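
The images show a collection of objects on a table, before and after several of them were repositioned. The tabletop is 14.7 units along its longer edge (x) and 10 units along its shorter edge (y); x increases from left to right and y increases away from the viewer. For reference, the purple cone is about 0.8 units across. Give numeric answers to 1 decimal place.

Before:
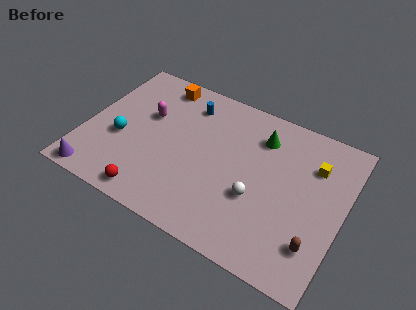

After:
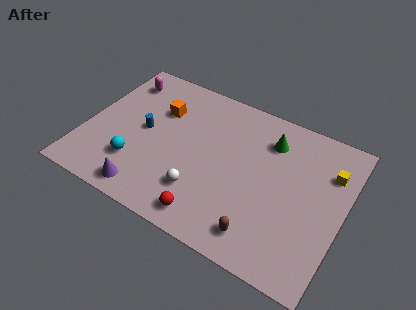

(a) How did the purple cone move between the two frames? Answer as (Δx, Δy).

(2.9, 0.3)

From the two frames, the purple cone sits at roughly (1.2, 0.9) before and (4.1, 1.2) after.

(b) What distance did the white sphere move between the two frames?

3.2

The white sphere moved from about (10.0, 3.7) to (7.0, 2.6), a distance of √(3.0² + 1.1²) ≈ 3.2.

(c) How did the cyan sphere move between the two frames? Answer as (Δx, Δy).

(1.1, -1.3)

The cyan sphere was at about (2.1, 4.0) and moved to about (3.2, 2.7).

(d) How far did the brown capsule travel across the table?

3.0

From (13.5, 2.4) to (10.6, 1.6), the brown capsule covered √(2.9² + 0.8²) ≈ 3.0 units.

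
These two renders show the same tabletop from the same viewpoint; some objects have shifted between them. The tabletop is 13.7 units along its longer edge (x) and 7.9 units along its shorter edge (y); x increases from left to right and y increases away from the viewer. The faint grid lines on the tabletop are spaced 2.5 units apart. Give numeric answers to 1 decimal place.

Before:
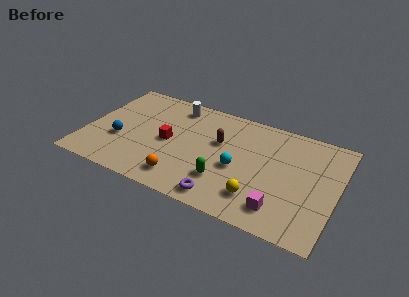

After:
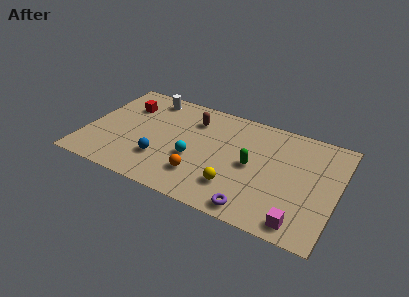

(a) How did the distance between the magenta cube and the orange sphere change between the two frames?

+0.3

Before: roughly 5.3 units apart; after: 5.6. That's 0.3 units further apart.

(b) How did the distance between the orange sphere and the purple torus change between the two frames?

+1.0

The distance was about 2.3 in the first image and 3.3 in the second, so they moved 1.0 units further apart.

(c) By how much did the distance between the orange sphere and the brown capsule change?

+0.3

The distance was about 3.8 in the first image and 4.1 in the second, so they moved 0.3 units further apart.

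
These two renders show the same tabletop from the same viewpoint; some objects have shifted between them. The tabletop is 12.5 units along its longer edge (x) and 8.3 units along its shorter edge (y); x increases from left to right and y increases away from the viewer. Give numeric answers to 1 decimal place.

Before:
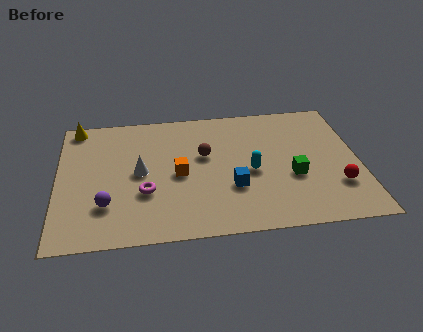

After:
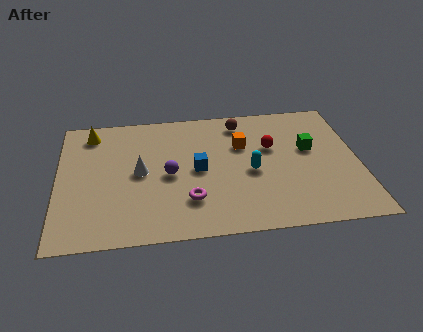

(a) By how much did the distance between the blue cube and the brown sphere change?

+1.0

Before: roughly 2.5 units apart; after: 3.5. That's 1.0 units further apart.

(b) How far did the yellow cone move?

0.8

From (0.8, 7.5) to (1.4, 7.0), the yellow cone covered √(0.6² + 0.5²) ≈ 0.8 units.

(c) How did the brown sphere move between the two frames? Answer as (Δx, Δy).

(1.6, 2.0)

The brown sphere started near (6.1, 5.0) and ended near (7.7, 7.0).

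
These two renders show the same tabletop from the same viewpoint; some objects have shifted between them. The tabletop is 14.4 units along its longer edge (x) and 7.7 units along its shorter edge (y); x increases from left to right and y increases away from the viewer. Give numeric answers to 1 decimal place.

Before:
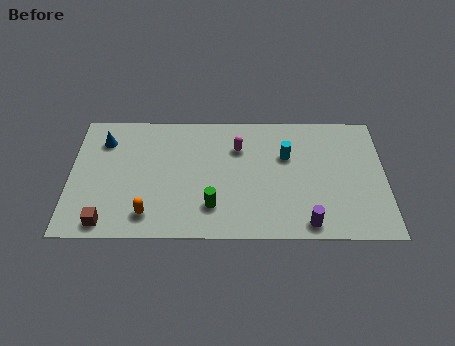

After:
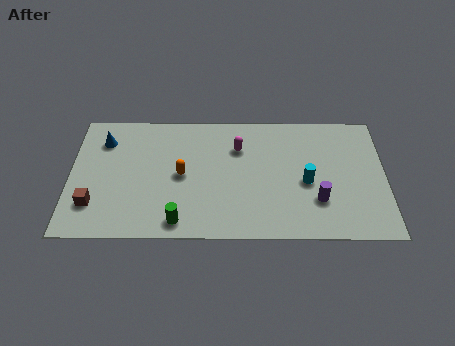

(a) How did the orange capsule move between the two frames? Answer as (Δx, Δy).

(1.5, 2.4)

From the two frames, the orange capsule sits at roughly (3.6, 1.4) before and (5.1, 3.8) after.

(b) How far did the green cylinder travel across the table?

1.7

From (6.5, 1.9) to (5.0, 1.0), the green cylinder covered √(1.5² + 0.9²) ≈ 1.7 units.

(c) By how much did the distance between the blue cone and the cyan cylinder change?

+1.2

The distance was about 8.4 in the first image and 9.6 in the second, so they moved 1.2 units further apart.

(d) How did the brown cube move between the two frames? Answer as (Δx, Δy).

(-0.6, 1.1)

The brown cube started near (1.7, 0.9) and ended near (1.1, 2.0).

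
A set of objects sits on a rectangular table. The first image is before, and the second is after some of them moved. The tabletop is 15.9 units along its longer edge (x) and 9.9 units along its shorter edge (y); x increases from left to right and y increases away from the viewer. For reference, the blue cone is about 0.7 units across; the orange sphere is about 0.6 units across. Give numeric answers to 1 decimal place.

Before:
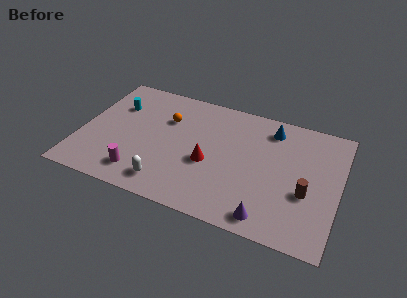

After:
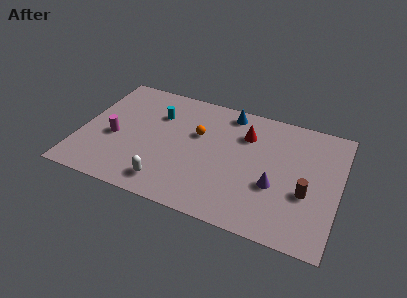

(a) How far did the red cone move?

3.7

The red cone moved from about (8.0, 4.1) to (10.0, 7.2), a distance of √(2.0² + 3.1²) ≈ 3.7.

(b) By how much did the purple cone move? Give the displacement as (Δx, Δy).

(0.2, 2.5)

From the two frames, the purple cone sits at roughly (11.9, 1.2) before and (12.1, 3.7) after.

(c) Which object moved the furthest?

the red cone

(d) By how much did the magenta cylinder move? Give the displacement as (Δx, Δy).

(-1.9, 2.4)

From the two frames, the magenta cylinder sits at roughly (4.0, 1.8) before and (2.1, 4.2) after.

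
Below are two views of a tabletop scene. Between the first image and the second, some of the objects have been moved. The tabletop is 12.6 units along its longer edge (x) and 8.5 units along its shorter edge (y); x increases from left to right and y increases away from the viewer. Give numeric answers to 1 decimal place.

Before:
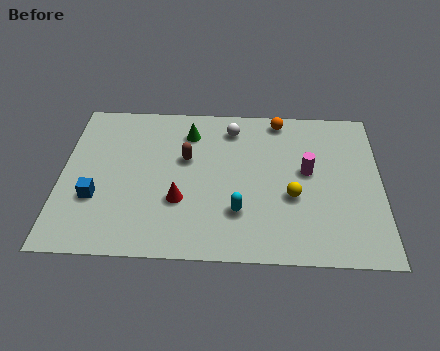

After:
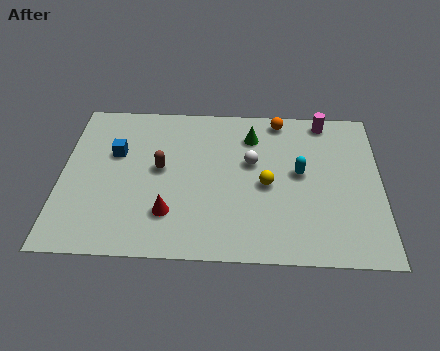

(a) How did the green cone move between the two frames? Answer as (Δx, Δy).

(2.5, -0.1)

From the two frames, the green cone sits at roughly (5.0, 6.7) before and (7.5, 6.6) after.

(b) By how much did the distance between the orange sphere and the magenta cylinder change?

-1.3

The distance was about 3.1 in the first image and 1.8 in the second, so they moved 1.3 units closer together.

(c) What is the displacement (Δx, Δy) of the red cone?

(-0.4, -0.7)

From the two frames, the red cone sits at roughly (4.7, 2.9) before and (4.3, 2.2) after.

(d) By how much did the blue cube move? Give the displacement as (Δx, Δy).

(0.7, 2.5)

The blue cube was at about (1.4, 2.9) and moved to about (2.1, 5.4).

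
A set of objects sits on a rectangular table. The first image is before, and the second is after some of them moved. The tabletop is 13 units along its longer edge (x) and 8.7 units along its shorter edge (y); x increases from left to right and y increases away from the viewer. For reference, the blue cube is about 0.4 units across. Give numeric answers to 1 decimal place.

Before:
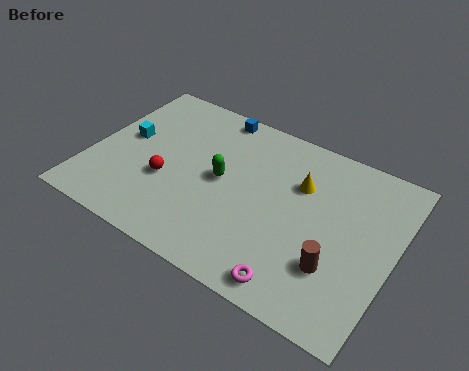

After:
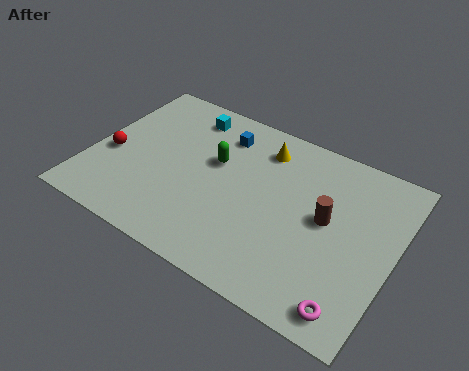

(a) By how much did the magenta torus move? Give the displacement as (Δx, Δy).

(2.3, 0.1)

The magenta torus was at about (9.4, 1.0) and moved to about (11.7, 1.1).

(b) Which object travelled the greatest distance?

the cyan cube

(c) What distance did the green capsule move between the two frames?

0.9

From (5.6, 4.5) to (5.2, 5.3), the green capsule covered √(0.4² + 0.8²) ≈ 0.9 units.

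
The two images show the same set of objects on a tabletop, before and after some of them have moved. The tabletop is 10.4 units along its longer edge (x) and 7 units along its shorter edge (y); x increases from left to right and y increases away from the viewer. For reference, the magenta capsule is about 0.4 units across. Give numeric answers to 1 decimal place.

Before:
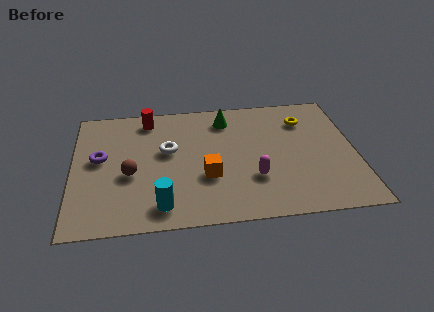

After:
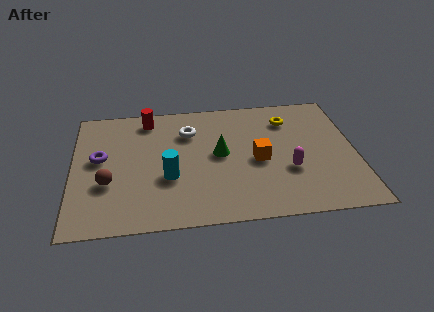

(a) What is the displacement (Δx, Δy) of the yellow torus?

(-0.6, 0.1)

The yellow torus started near (8.6, 5.3) and ended near (8.0, 5.4).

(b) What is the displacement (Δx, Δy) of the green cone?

(-0.3, -2.0)

The green cone was at about (5.7, 5.7) and moved to about (5.4, 3.7).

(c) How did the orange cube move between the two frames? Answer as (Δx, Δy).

(1.9, 0.7)

From the two frames, the orange cube sits at roughly (4.9, 2.5) before and (6.8, 3.2) after.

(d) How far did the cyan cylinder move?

1.5

From (3.2, 1.1) to (3.5, 2.6), the cyan cylinder covered √(0.3² + 1.5²) ≈ 1.5 units.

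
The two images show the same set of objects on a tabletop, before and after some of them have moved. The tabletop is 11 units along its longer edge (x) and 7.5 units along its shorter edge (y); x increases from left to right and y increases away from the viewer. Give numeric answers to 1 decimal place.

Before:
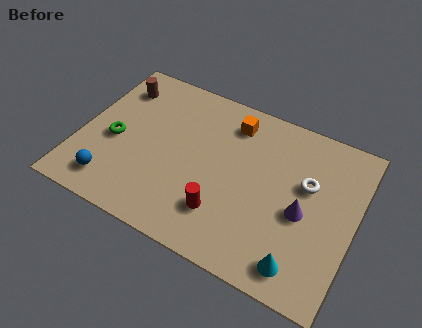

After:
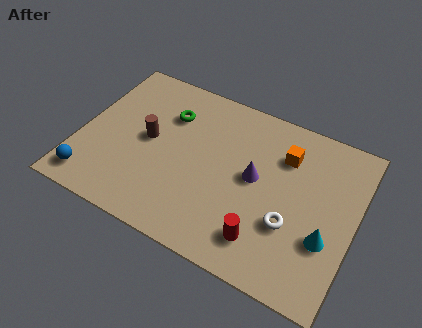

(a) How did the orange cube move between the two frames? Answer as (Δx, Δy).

(2.2, -0.6)

The orange cube started near (5.8, 6.1) and ended near (8.0, 5.5).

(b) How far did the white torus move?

2.0

The white torus moved from about (9.0, 4.6) to (8.6, 2.6), a distance of √(0.4² + 2.0²) ≈ 2.0.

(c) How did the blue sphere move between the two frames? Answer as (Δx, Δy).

(-0.8, -0.2)

From the two frames, the blue sphere sits at roughly (1.6, 1.3) before and (0.8, 1.1) after.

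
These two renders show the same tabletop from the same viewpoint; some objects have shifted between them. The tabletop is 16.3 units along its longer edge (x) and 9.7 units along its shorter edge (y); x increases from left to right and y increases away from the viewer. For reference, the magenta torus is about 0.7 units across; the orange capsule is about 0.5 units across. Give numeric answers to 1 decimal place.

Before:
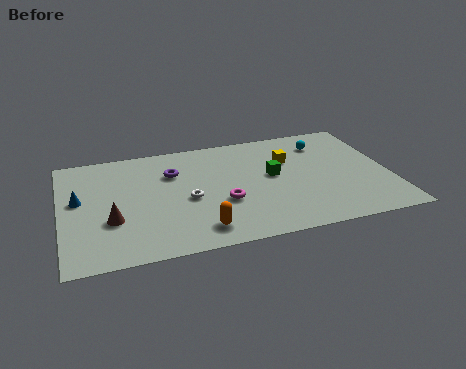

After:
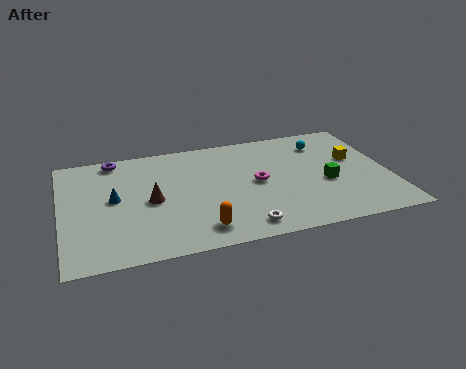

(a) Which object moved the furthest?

the white torus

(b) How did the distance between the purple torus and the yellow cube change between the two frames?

+6.4

Before: roughly 5.8 units apart; after: 12.2. That's 6.4 units further apart.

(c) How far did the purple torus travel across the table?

3.4

From (5.6, 6.8) to (2.8, 8.7), the purple torus covered √(2.8² + 1.9²) ≈ 3.4 units.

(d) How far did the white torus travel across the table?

3.9

The white torus was near (6.2, 4.3) before and (8.7, 1.3) after, so it travelled √(2.5² + 3.0²) ≈ 3.9 units.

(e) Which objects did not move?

the cyan sphere and the orange capsule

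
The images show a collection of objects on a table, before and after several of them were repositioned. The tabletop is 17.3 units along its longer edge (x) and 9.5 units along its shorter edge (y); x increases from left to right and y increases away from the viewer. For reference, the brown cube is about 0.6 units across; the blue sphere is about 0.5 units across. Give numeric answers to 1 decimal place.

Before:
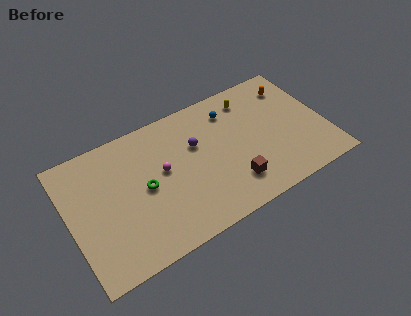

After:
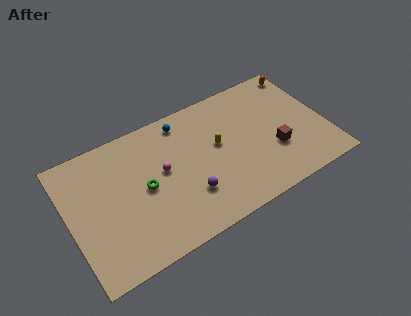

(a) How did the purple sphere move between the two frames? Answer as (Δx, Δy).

(-1.0, -3.3)

The purple sphere started near (8.7, 6.1) and ended near (7.7, 2.8).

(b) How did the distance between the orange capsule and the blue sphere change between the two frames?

+4.1

They were about 4.3 units apart before and 8.4 after — 4.1 units further apart.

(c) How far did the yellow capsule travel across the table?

3.5

The yellow capsule was near (12.7, 7.8) before and (10.1, 5.4) after, so it travelled √(2.6² + 2.4²) ≈ 3.5 units.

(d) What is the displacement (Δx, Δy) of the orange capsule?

(0.9, 0.9)

The orange capsule was at about (15.6, 7.5) and moved to about (16.5, 8.4).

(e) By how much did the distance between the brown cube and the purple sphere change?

+1.7

Before: roughly 4.3 units apart; after: 6.0. That's 1.7 units further apart.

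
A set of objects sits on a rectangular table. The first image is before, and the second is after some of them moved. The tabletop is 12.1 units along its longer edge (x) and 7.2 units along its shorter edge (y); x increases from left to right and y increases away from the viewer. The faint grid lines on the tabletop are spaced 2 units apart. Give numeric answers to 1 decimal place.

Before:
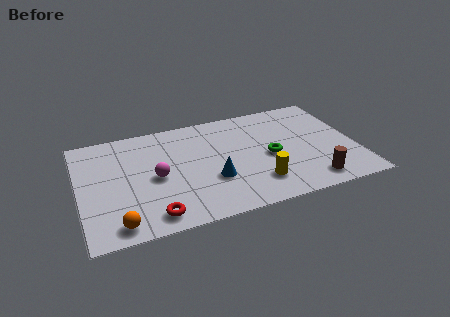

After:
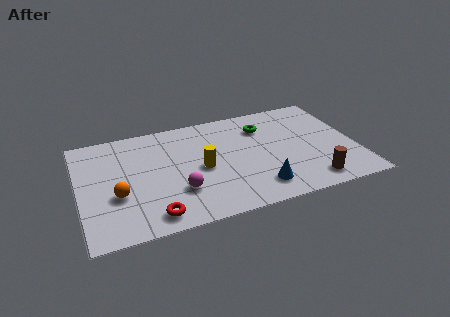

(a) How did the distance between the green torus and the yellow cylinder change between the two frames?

+1.8

The distance was about 1.7 in the first image and 3.5 in the second, so they moved 1.8 units further apart.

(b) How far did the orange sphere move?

1.8

The orange sphere moved from about (1.5, 0.9) to (1.6, 2.7), a distance of √(0.1² + 1.8²) ≈ 1.8.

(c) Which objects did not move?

the red torus and the brown cylinder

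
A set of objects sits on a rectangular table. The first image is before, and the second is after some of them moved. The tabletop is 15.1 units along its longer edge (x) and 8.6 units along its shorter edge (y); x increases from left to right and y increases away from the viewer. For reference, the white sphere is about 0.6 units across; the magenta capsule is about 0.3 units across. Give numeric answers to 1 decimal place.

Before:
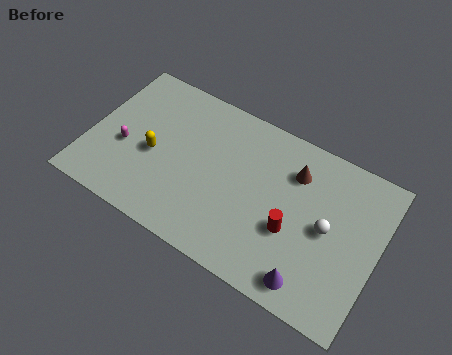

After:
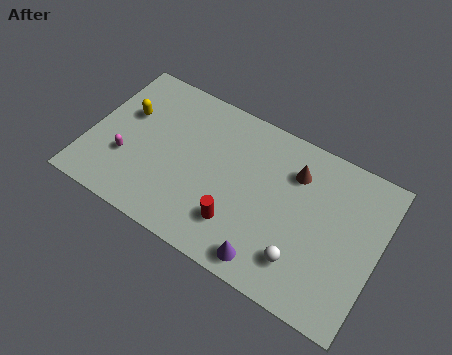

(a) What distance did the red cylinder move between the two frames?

2.9

The red cylinder was near (10.8, 3.3) before and (8.1, 2.2) after, so it travelled √(2.7² + 1.1²) ≈ 2.9 units.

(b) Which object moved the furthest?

the red cylinder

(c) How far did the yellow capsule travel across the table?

2.3

The yellow capsule moved from about (3.4, 3.8) to (1.7, 5.4), a distance of √(1.7² + 1.6²) ≈ 2.3.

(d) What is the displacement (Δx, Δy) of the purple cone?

(-2.2, -0.1)

The purple cone started near (12.1, 1.2) and ended near (9.9, 1.1).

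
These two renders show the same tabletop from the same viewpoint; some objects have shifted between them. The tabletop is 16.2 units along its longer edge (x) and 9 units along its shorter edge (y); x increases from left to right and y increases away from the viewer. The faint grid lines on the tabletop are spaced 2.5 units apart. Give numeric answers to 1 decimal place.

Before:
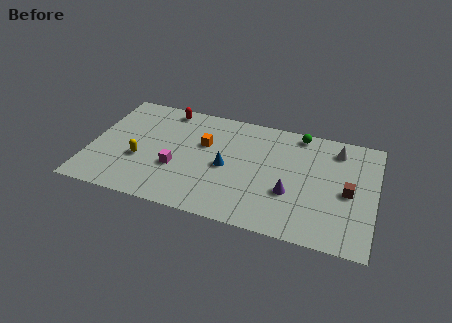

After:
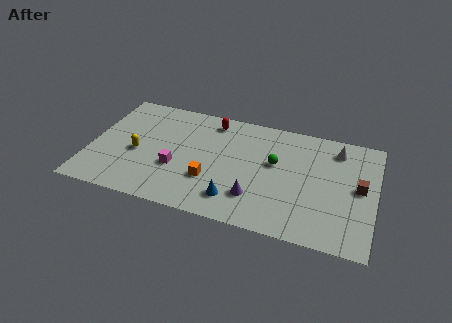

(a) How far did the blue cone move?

2.5

The blue cone moved from about (7.8, 4.2) to (8.5, 1.8), a distance of √(0.7² + 2.4²) ≈ 2.5.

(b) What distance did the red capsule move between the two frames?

2.7

From (4.0, 8.0) to (6.7, 7.7), the red capsule covered √(2.7² + 0.3²) ≈ 2.7 units.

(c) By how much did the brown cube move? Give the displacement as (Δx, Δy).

(0.6, 0.5)

The brown cube was at about (14.7, 4.2) and moved to about (15.3, 4.7).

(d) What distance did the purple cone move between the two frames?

2.1

The purple cone was near (11.5, 3.2) before and (9.6, 2.3) after, so it travelled √(1.9² + 0.9²) ≈ 2.1 units.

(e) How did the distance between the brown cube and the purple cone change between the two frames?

+2.8

The distance was about 3.4 in the first image and 6.2 in the second, so they moved 2.8 units further apart.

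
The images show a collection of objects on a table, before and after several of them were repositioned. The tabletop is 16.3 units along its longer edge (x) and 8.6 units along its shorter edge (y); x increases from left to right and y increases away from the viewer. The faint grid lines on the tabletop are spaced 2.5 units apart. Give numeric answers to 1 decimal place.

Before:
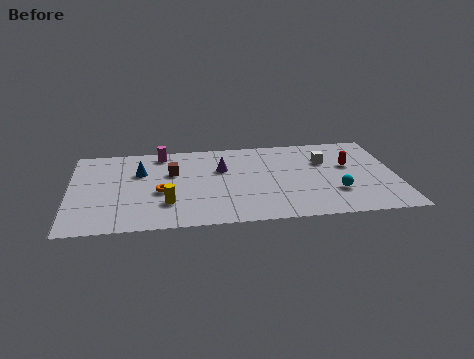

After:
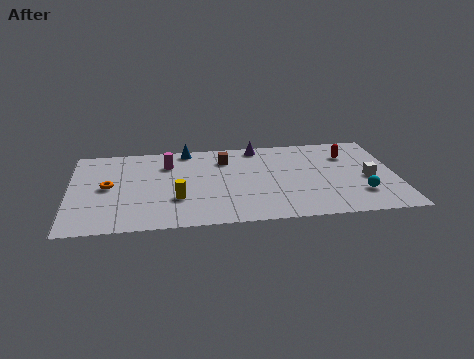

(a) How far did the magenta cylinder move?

1.1

The magenta cylinder moved from about (4.6, 7.5) to (4.9, 6.4), a distance of √(0.3² + 1.1²) ≈ 1.1.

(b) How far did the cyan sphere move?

1.2

The cyan sphere moved from about (13.2, 2.6) to (14.4, 2.3), a distance of √(1.2² + 0.3²) ≈ 1.2.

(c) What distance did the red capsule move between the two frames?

1.1

From (14.0, 5.2) to (14.0, 6.3), the red capsule covered √(0.0² + 1.1²) ≈ 1.1 units.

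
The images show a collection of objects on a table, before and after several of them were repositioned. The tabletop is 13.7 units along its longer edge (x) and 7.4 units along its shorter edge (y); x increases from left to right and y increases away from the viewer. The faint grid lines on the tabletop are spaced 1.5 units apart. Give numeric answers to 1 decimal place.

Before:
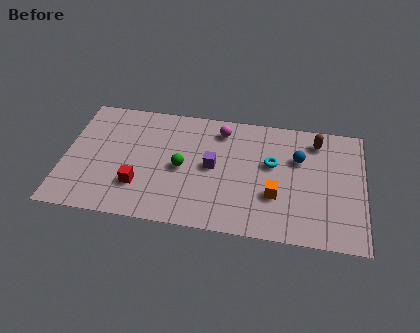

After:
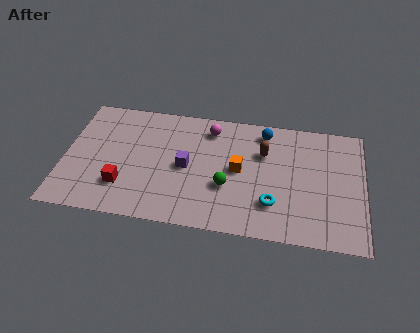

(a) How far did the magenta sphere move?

0.5

The magenta sphere was near (7.1, 6.1) before and (6.6, 6.1) after, so it travelled √(0.5² + 0.0²) ≈ 0.5 units.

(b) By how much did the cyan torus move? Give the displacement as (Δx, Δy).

(0.1, -2.4)

The cyan torus started near (9.5, 4.4) and ended near (9.6, 2.0).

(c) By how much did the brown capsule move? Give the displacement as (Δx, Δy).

(-2.4, -1.1)

The brown capsule started near (11.5, 6.1) and ended near (9.1, 5.0).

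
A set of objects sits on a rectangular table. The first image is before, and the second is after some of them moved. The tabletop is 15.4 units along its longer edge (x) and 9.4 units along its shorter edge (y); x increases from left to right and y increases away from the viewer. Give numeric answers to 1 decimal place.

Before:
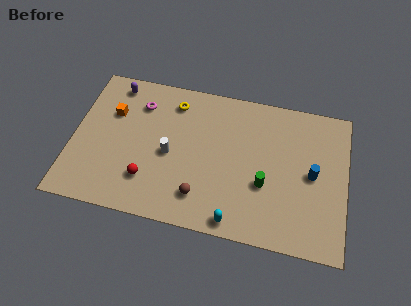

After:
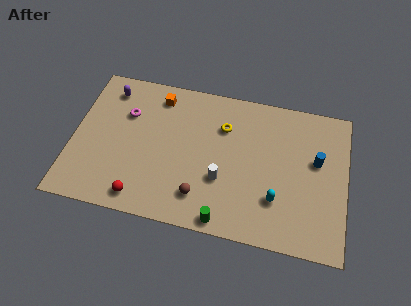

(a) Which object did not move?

the brown sphere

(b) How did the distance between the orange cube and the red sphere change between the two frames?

+2.2

They were about 4.5 units apart before and 6.7 after — 2.2 units further apart.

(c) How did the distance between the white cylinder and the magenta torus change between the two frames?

+2.9

They were about 3.5 units apart before and 6.4 after — 2.9 units further apart.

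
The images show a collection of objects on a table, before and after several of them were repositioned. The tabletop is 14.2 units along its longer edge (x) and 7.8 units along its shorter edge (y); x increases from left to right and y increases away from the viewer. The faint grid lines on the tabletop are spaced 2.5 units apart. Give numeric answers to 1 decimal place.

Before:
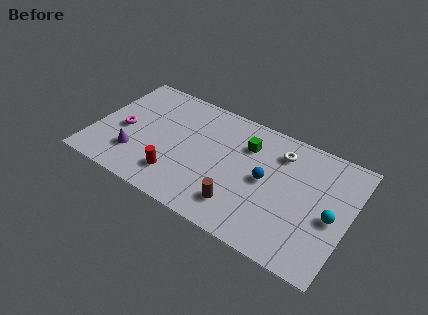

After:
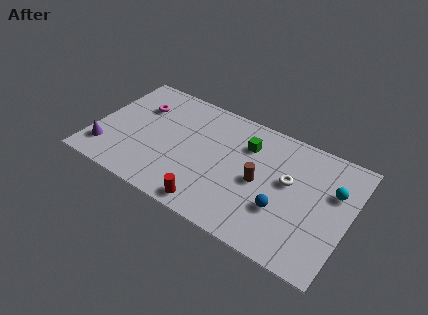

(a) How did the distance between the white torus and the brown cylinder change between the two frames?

-3.0

Before: roughly 4.7 units apart; after: 1.7. That's 3.0 units closer together.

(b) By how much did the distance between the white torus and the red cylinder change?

-1.5

Before: roughly 6.7 units apart; after: 5.2. That's 1.5 units closer together.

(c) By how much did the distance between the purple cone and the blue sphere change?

+2.5

Before: roughly 7.3 units apart; after: 9.8. That's 2.5 units further apart.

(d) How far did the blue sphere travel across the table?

1.8

The blue sphere was near (9.6, 4.0) before and (10.7, 2.6) after, so it travelled √(1.1² + 1.4²) ≈ 1.8 units.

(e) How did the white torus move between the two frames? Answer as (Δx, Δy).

(0.7, -1.6)

The white torus started near (10.1, 6.1) and ended near (10.8, 4.5).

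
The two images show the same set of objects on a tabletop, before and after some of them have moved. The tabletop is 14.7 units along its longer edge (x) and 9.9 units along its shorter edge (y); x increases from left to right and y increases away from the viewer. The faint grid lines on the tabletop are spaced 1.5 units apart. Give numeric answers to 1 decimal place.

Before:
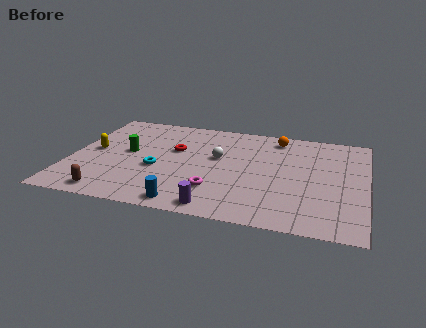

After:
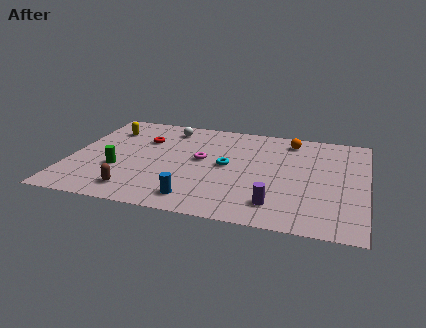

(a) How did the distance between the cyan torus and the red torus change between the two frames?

+2.4

Before: roughly 2.2 units apart; after: 4.6. That's 2.4 units further apart.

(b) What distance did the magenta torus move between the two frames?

2.9

The magenta torus was near (7.4, 2.6) before and (6.5, 5.4) after, so it travelled √(0.9² + 2.8²) ≈ 2.9 units.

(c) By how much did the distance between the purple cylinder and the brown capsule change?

+1.6

They were about 5.3 units apart before and 6.9 after — 1.6 units further apart.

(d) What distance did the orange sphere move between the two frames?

0.7

The orange sphere was near (10.1, 8.5) before and (10.8, 8.4) after, so it travelled √(0.7² + 0.1²) ≈ 0.7 units.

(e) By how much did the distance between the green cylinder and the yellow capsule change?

+2.4

Before: roughly 1.7 units apart; after: 4.1. That's 2.4 units further apart.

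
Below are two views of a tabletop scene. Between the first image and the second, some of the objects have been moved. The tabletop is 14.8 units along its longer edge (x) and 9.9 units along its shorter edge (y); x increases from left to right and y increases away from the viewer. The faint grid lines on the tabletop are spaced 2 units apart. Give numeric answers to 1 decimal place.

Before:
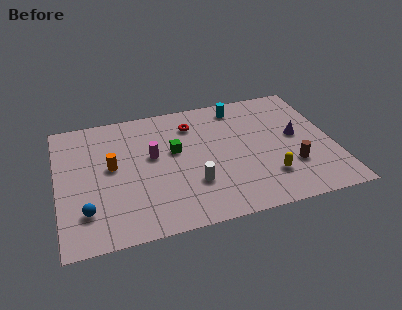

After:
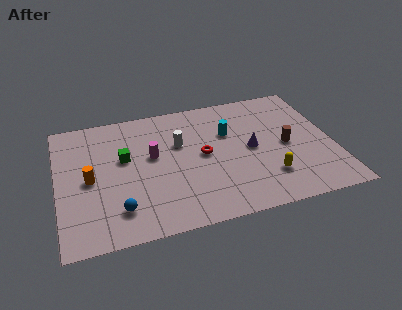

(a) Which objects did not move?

the magenta cylinder and the yellow capsule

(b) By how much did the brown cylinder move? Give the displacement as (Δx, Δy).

(-0.1, 1.7)

From the two frames, the brown cylinder sits at roughly (12.4, 3.0) before and (12.3, 4.7) after.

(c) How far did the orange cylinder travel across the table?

1.4

The orange cylinder moved from about (2.9, 5.4) to (1.7, 4.7), a distance of √(1.2² + 0.7²) ≈ 1.4.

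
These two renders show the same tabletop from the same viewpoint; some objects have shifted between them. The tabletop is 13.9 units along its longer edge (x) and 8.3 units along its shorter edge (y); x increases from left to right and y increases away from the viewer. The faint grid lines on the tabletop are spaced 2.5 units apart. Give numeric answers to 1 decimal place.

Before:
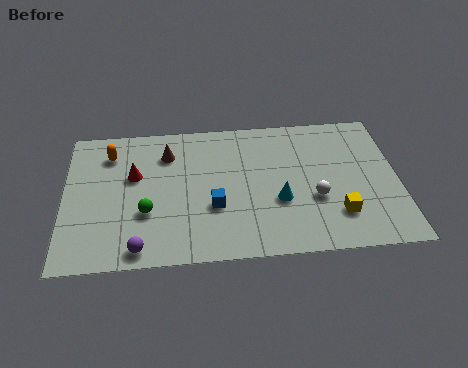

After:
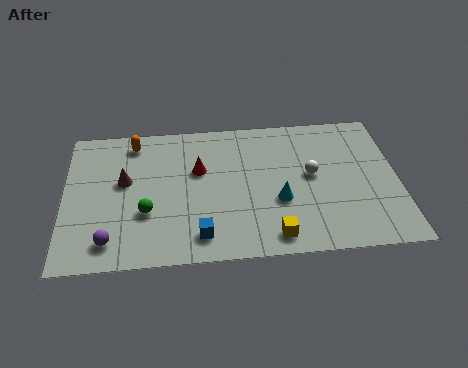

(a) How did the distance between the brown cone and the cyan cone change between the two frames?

+1.0

The distance was about 5.6 in the first image and 6.6 in the second, so they moved 1.0 units further apart.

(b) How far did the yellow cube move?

2.9

The yellow cube moved from about (11.3, 2.1) to (8.6, 1.1), a distance of √(2.7² + 1.0²) ≈ 2.9.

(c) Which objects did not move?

the green sphere and the cyan cone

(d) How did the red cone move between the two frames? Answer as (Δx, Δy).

(2.7, 0.1)

The red cone started near (2.9, 5.1) and ended near (5.6, 5.2).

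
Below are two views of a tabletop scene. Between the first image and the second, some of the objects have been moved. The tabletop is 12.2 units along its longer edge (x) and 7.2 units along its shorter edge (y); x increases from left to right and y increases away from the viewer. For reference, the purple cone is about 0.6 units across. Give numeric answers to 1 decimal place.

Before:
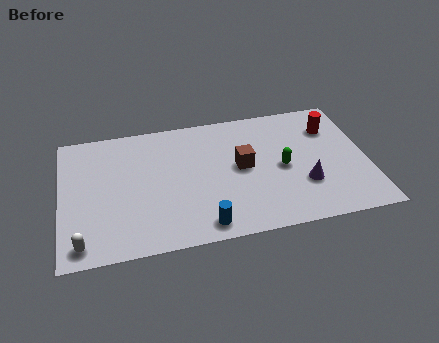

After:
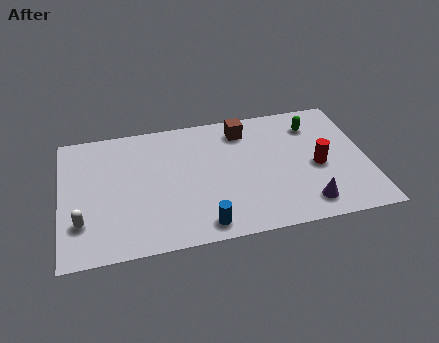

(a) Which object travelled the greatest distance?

the green capsule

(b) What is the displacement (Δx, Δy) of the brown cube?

(0.2, 2.1)

From the two frames, the brown cube sits at roughly (7.2, 3.8) before and (7.4, 5.9) after.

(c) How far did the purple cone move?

1.1

From (9.6, 2.3) to (9.6, 1.2), the purple cone covered √(0.0² + 1.1²) ≈ 1.1 units.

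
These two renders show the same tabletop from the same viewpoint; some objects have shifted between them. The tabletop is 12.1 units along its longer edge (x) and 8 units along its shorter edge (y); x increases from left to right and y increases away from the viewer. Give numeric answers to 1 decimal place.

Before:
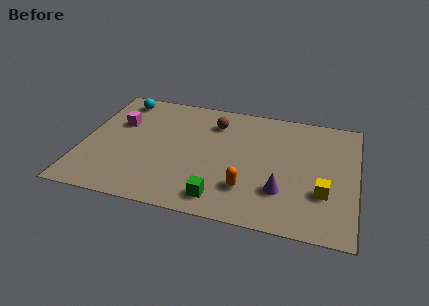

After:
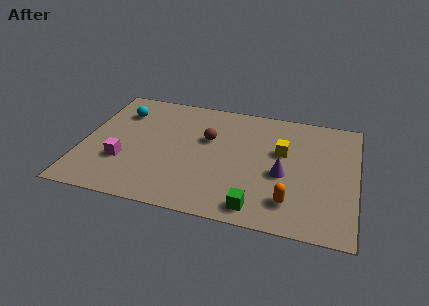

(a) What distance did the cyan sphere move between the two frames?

0.9

The cyan sphere was near (1.4, 6.9) before and (1.5, 6.0) after, so it travelled √(0.1² + 0.9²) ≈ 0.9 units.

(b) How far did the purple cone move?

1.1

From (8.9, 2.3) to (8.9, 3.4), the purple cone covered √(0.0² + 1.1²) ≈ 1.1 units.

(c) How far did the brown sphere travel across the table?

1.2

From (5.7, 6.2) to (5.5, 5.0), the brown sphere covered √(0.2² + 1.2²) ≈ 1.2 units.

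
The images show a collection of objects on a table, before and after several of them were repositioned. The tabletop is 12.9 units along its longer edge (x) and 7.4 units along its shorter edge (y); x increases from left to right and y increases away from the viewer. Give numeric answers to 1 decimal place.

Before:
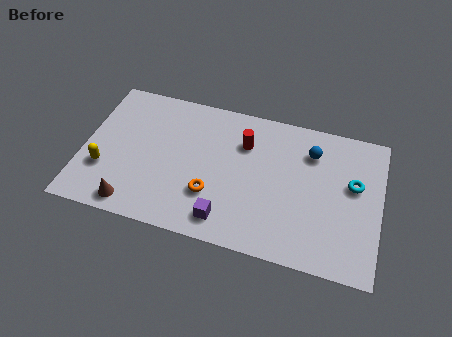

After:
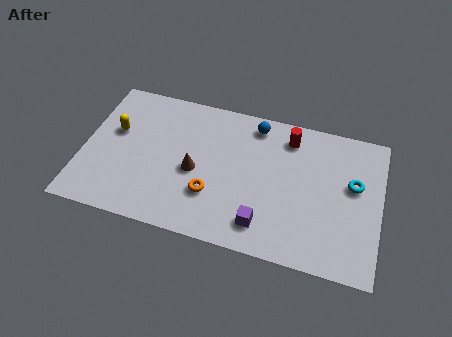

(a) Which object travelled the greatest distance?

the brown cone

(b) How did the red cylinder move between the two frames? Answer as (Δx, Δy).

(1.9, 0.8)

The red cylinder was at about (6.9, 5.3) and moved to about (8.8, 6.1).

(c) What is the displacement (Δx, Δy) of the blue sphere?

(-2.5, 0.8)

The blue sphere was at about (9.8, 5.6) and moved to about (7.3, 6.4).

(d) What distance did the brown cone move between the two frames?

3.5

The brown cone was near (2.4, 0.9) before and (4.9, 3.3) after, so it travelled √(2.5² + 2.4²) ≈ 3.5 units.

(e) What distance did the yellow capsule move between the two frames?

2.1

The yellow capsule was near (1.0, 2.4) before and (1.3, 4.5) after, so it travelled √(0.3² + 2.1²) ≈ 2.1 units.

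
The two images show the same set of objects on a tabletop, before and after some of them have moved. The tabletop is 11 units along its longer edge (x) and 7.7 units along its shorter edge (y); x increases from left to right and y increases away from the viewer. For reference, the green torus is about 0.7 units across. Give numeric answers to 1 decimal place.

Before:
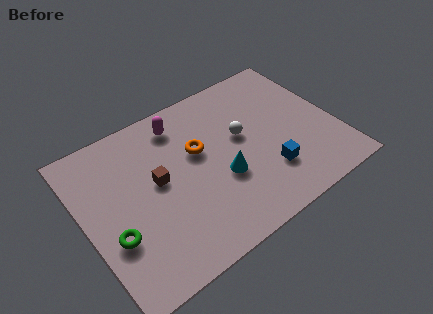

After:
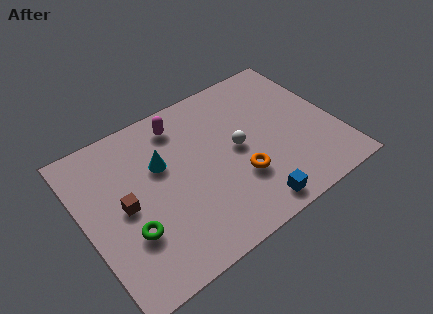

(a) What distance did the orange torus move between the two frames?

2.6

The orange torus moved from about (5.1, 4.7) to (6.5, 2.5), a distance of √(1.4² + 2.2²) ≈ 2.6.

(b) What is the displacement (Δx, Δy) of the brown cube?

(-1.5, -0.4)

The brown cube started near (3.2, 4.2) and ended near (1.7, 3.8).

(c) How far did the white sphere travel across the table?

0.6

From (7.0, 4.4) to (6.7, 3.9), the white sphere covered √(0.3² + 0.5²) ≈ 0.6 units.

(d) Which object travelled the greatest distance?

the cyan cone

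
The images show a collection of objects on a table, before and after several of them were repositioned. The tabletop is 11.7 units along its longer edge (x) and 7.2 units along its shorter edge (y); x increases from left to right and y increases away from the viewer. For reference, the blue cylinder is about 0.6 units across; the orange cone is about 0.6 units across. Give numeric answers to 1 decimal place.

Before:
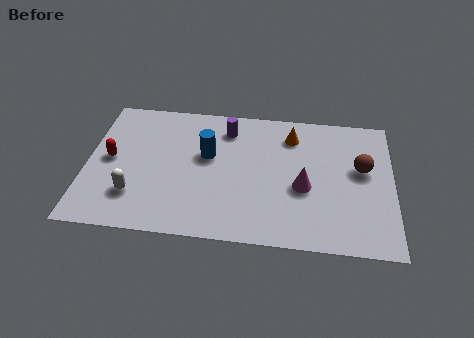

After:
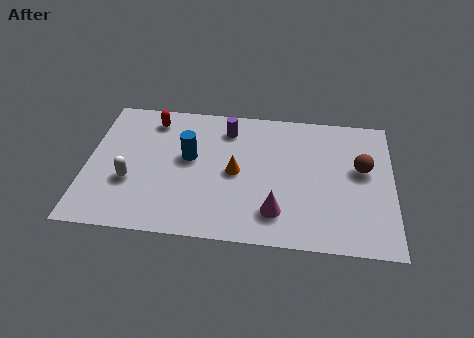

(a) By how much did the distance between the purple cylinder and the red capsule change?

-2.0

The distance was about 4.9 in the first image and 2.9 in the second, so they moved 2.0 units closer together.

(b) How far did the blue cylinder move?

0.7

The blue cylinder was near (4.6, 4.3) before and (3.9, 4.1) after, so it travelled √(0.7² + 0.2²) ≈ 0.7 units.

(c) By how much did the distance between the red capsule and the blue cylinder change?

-1.3

Before: roughly 3.7 units apart; after: 2.4. That's 1.3 units closer together.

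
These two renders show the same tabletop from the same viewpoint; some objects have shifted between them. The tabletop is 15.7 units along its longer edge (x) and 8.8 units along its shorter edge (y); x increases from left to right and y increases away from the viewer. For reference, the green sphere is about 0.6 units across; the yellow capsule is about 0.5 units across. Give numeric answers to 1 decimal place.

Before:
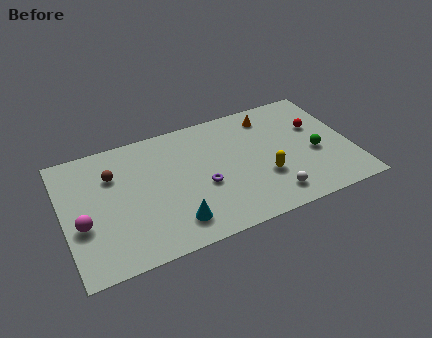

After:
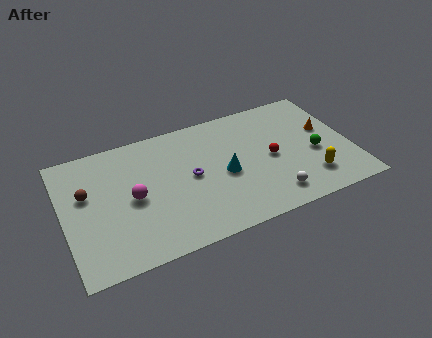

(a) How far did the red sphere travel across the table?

3.0

The red sphere moved from about (14.0, 5.6) to (11.3, 4.2), a distance of √(2.7² + 1.4²) ≈ 3.0.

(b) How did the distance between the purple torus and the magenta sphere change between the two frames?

-3.4

Before: roughly 6.6 units apart; after: 3.2. That's 3.4 units closer together.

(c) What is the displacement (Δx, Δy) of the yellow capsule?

(2.4, -1.0)

The yellow capsule started near (10.8, 3.0) and ended near (13.2, 2.0).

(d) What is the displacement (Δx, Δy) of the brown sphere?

(-1.5, -0.8)

The brown sphere started near (2.8, 6.2) and ended near (1.3, 5.4).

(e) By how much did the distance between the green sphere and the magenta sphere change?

-2.8

Before: roughly 12.8 units apart; after: 10.0. That's 2.8 units closer together.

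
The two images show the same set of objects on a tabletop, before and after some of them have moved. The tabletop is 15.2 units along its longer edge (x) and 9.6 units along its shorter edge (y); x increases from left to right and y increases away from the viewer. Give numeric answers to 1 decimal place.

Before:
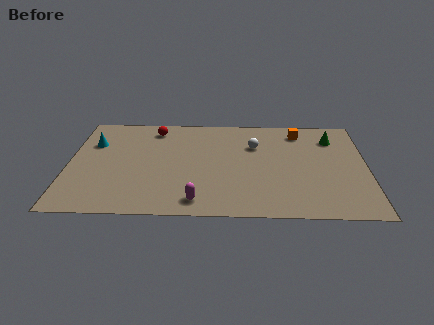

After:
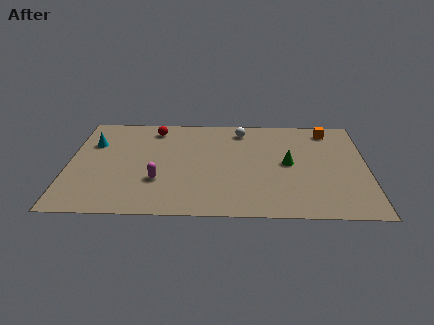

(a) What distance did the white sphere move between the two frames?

1.7

From (9.5, 6.6) to (8.8, 8.1), the white sphere covered √(0.7² + 1.5²) ≈ 1.7 units.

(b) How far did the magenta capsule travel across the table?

2.7

The magenta capsule was near (6.6, 1.3) before and (4.6, 3.1) after, so it travelled √(2.0² + 1.8²) ≈ 2.7 units.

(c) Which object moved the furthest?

the green cone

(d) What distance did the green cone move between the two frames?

3.4

The green cone was near (13.5, 7.4) before and (11.2, 4.9) after, so it travelled √(2.3² + 2.5²) ≈ 3.4 units.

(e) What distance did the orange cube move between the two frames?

1.5

The orange cube moved from about (11.8, 8.0) to (13.3, 8.2), a distance of √(1.5² + 0.2²) ≈ 1.5.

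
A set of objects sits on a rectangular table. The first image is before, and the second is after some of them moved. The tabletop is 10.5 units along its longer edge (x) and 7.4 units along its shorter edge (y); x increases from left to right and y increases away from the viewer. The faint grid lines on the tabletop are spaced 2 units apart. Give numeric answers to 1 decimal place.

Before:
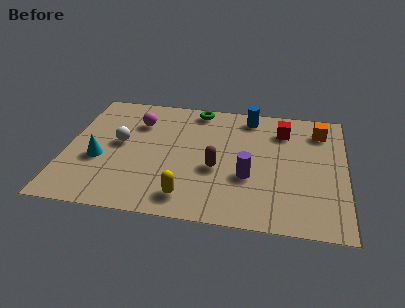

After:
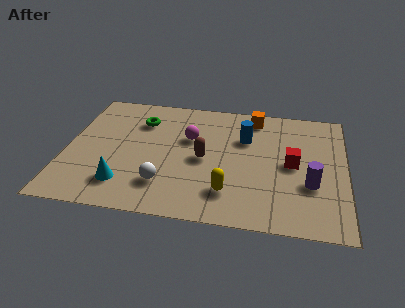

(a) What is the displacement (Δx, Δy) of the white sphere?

(1.8, -2.2)

The white sphere was at about (2.0, 4.0) and moved to about (3.8, 1.8).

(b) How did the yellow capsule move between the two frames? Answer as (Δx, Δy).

(1.5, 0.5)

The yellow capsule started near (4.7, 1.2) and ended near (6.2, 1.7).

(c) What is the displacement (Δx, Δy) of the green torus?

(-2.1, -1.1)

The green torus started near (4.8, 6.6) and ended near (2.7, 5.5).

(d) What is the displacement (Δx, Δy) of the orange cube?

(-2.5, 0.5)

The orange cube started near (9.5, 5.9) and ended near (7.0, 6.4).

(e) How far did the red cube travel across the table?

2.0

From (8.1, 5.7) to (8.5, 3.7), the red cube covered √(0.4² + 2.0²) ≈ 2.0 units.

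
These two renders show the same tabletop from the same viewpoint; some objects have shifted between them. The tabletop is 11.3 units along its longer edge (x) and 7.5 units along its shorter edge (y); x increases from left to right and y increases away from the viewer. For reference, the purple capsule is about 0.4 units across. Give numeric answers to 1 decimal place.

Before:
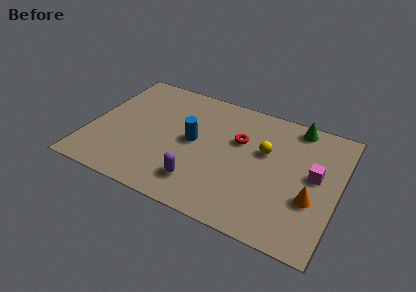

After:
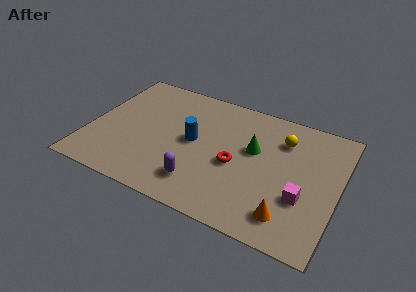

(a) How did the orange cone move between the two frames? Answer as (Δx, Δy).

(-0.9, -1.3)

The orange cone started near (10.2, 2.7) and ended near (9.3, 1.4).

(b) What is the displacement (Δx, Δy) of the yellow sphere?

(0.7, 1.0)

From the two frames, the yellow sphere sits at roughly (7.9, 4.6) before and (8.6, 5.6) after.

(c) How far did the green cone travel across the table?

2.8

The green cone was near (9.1, 6.7) before and (7.4, 4.5) after, so it travelled √(1.7² + 2.2²) ≈ 2.8 units.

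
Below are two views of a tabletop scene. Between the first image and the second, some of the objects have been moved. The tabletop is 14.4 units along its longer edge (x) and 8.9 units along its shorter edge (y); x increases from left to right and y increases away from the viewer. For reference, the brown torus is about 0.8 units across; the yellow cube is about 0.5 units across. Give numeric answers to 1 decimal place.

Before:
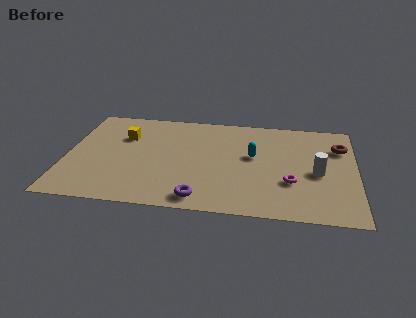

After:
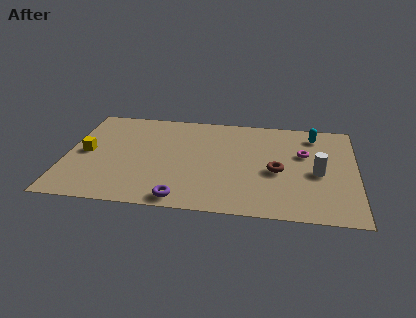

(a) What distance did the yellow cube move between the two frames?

2.5

The yellow cube moved from about (2.8, 6.1) to (1.0, 4.4), a distance of √(1.8² + 1.7²) ≈ 2.5.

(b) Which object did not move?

the white cylinder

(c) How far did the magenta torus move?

2.7

The magenta torus moved from about (11.2, 3.0) to (11.8, 5.6), a distance of √(0.6² + 2.6²) ≈ 2.7.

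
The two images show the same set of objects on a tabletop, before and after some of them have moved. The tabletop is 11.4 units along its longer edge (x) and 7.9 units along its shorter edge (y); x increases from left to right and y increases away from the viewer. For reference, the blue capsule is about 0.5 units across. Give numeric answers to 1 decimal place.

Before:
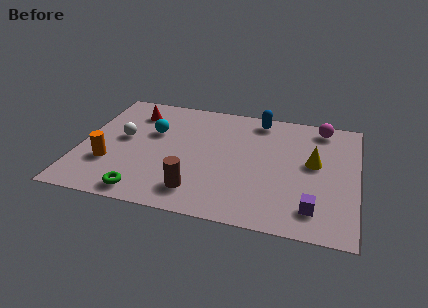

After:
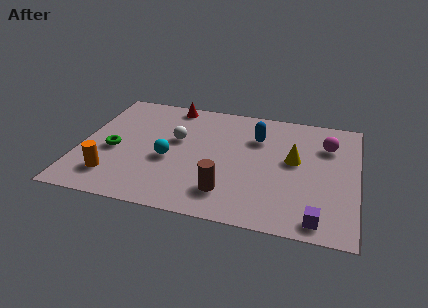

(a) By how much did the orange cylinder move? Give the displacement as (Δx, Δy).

(0.2, -0.8)

From the two frames, the orange cylinder sits at roughly (1.3, 2.5) before and (1.5, 1.7) after.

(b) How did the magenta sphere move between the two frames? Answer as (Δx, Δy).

(0.3, -1.2)

The magenta sphere was at about (9.8, 6.9) and moved to about (10.1, 5.7).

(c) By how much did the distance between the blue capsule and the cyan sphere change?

-0.5

Before: roughly 4.7 units apart; after: 4.2. That's 0.5 units closer together.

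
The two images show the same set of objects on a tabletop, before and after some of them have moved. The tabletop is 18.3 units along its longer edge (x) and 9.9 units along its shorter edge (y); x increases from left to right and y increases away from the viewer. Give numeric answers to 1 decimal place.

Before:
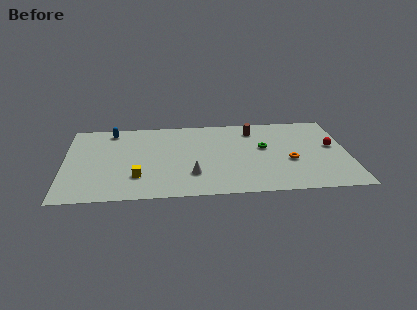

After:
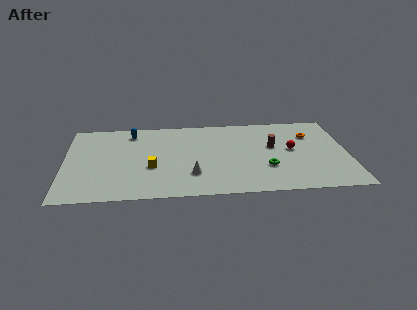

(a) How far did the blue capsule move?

1.3

The blue capsule was near (3.0, 8.6) before and (4.3, 8.3) after, so it travelled √(1.3² + 0.3²) ≈ 1.3 units.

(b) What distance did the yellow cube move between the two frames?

1.4

From (4.7, 2.7) to (5.6, 3.8), the yellow cube covered √(0.9² + 1.1²) ≈ 1.4 units.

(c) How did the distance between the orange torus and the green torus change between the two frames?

+2.5

The distance was about 2.4 in the first image and 4.9 in the second, so they moved 2.5 units further apart.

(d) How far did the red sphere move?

2.6

From (17.3, 5.5) to (14.7, 5.3), the red sphere covered √(2.6² + 0.2²) ≈ 2.6 units.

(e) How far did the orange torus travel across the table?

3.5

The orange torus was near (14.5, 3.9) before and (16.0, 7.1) after, so it travelled √(1.5² + 3.2²) ≈ 3.5 units.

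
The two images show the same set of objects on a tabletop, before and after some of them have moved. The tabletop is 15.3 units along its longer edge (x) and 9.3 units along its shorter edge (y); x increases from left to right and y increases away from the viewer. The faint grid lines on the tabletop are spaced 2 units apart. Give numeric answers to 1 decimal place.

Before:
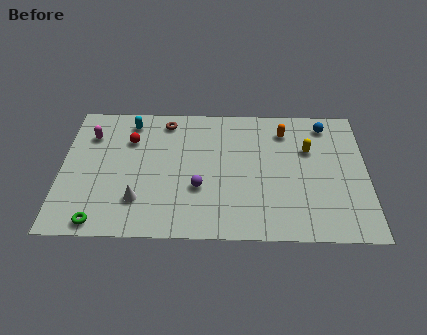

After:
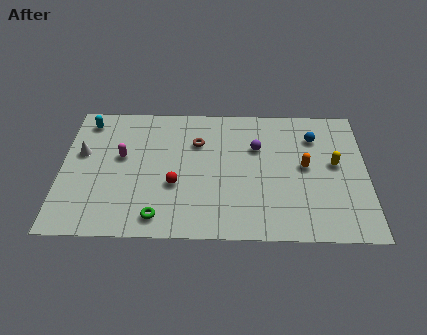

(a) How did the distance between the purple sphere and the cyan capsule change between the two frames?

+3.0

They were about 5.8 units apart before and 8.8 after — 3.0 units further apart.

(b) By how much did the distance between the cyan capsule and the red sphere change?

+5.0

They were about 1.3 units apart before and 6.3 after — 5.0 units further apart.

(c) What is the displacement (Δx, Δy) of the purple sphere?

(2.9, 2.9)

The purple sphere was at about (6.9, 3.3) and moved to about (9.8, 6.2).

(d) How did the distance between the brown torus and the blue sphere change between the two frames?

-2.2

They were about 8.1 units apart before and 5.9 after — 2.2 units closer together.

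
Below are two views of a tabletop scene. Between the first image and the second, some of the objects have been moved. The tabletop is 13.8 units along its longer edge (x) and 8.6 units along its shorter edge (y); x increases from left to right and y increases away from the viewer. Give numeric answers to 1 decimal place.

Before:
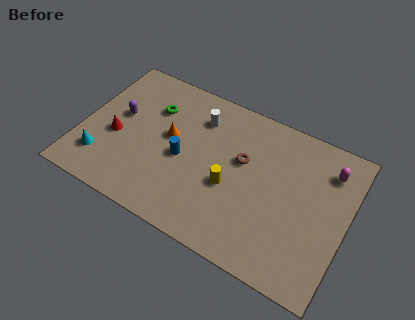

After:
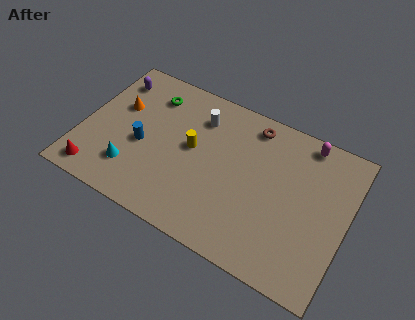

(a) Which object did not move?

the white cylinder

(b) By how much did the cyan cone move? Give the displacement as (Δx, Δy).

(1.6, 0.1)

The cyan cone started near (1.3, 2.0) and ended near (2.9, 2.1).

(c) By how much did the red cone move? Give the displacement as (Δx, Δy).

(-0.6, -2.5)

From the two frames, the red cone sits at roughly (1.8, 3.6) before and (1.2, 1.1) after.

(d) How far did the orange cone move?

2.9

From (4.5, 4.8) to (1.7, 5.4), the orange cone covered √(2.8² + 0.6²) ≈ 2.9 units.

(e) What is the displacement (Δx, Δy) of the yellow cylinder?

(-2.2, 1.2)

The yellow cylinder started near (7.9, 3.5) and ended near (5.7, 4.7).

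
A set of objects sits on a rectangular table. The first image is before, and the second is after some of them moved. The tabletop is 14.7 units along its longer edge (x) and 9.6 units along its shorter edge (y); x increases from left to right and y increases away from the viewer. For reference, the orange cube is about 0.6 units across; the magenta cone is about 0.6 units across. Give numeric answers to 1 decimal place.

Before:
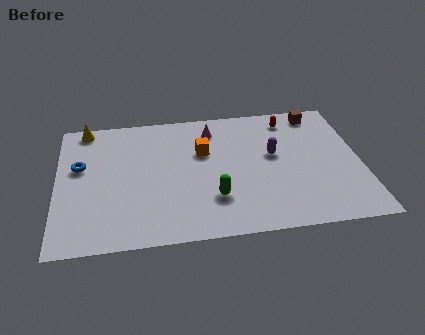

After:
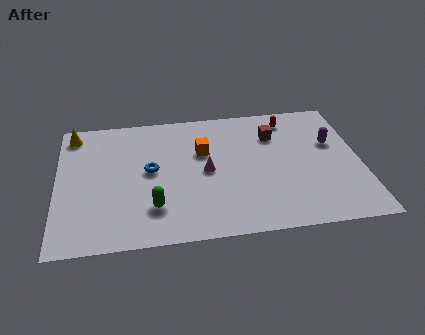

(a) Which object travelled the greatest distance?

the blue torus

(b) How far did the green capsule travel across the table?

2.9

The green capsule was near (7.5, 2.7) before and (4.6, 2.4) after, so it travelled √(2.9² + 0.3²) ≈ 2.9 units.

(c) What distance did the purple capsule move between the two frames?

2.9

The purple capsule moved from about (10.5, 5.5) to (13.4, 6.0), a distance of √(2.9² + 0.5²) ≈ 2.9.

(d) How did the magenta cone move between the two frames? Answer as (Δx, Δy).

(-0.4, -3.1)

The magenta cone was at about (7.6, 7.8) and moved to about (7.2, 4.7).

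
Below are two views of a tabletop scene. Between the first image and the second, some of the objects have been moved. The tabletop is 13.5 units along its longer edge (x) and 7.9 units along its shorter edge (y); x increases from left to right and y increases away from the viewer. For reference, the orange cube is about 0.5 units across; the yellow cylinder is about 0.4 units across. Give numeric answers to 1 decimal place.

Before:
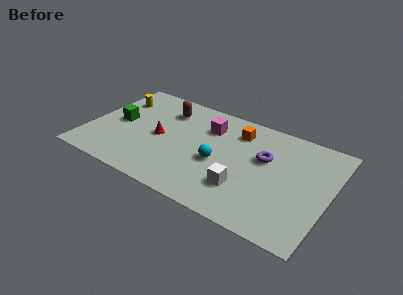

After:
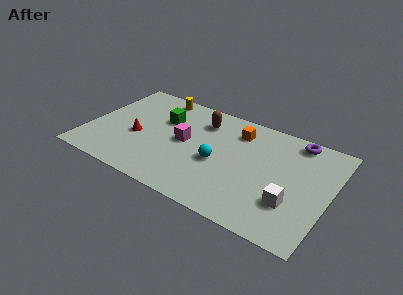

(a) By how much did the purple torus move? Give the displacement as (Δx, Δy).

(1.5, 2.1)

The purple torus started near (9.8, 4.9) and ended near (11.3, 7.0).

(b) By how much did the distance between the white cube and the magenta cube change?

+2.0

Before: roughly 4.4 units apart; after: 6.4. That's 2.0 units further apart.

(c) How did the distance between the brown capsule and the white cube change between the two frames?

+0.3

Before: roughly 6.3 units apart; after: 6.6. That's 0.3 units further apart.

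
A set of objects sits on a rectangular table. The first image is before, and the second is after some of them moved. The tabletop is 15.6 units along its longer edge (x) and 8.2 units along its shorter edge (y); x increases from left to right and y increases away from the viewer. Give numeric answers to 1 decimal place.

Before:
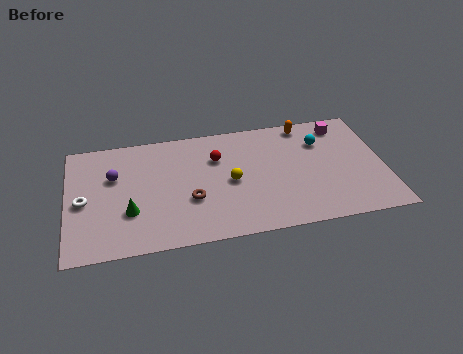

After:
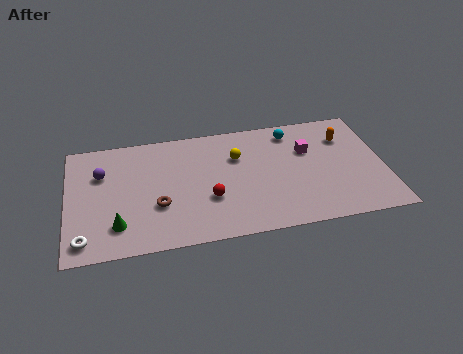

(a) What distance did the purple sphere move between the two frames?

0.7

From (2.3, 5.3) to (1.7, 5.6), the purple sphere covered √(0.6² + 0.3²) ≈ 0.7 units.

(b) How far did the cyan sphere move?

1.7

The cyan sphere moved from about (12.6, 5.9) to (11.2, 6.9), a distance of √(1.4² + 1.0²) ≈ 1.7.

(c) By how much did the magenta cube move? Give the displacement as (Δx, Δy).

(-1.8, -1.5)

From the two frames, the magenta cube sits at roughly (13.7, 6.9) before and (11.9, 5.4) after.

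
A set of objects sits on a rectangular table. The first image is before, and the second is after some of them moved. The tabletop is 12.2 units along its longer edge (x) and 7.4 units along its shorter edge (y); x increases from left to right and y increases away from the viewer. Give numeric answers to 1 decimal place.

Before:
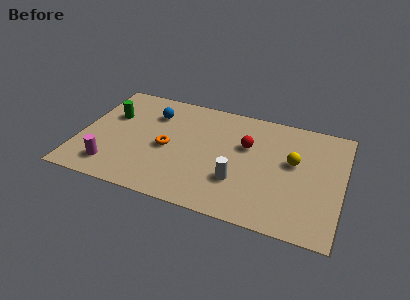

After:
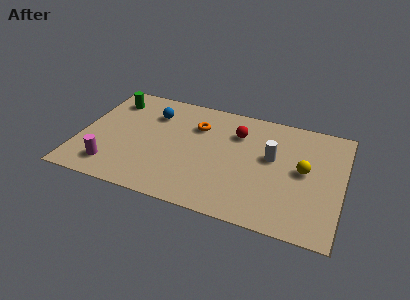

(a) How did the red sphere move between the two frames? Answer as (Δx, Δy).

(-0.5, 0.7)

The red sphere started near (7.7, 4.7) and ended near (7.2, 5.4).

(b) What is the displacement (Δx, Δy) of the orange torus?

(1.2, 1.9)

The orange torus started near (4.1, 3.4) and ended near (5.3, 5.3).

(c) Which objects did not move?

the blue sphere and the magenta cylinder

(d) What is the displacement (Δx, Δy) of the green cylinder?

(-0.1, 1.1)

From the two frames, the green cylinder sits at roughly (1.3, 4.8) before and (1.2, 5.9) after.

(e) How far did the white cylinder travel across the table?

2.4

The white cylinder moved from about (7.5, 2.3) to (8.9, 4.3), a distance of √(1.4² + 2.0²) ≈ 2.4.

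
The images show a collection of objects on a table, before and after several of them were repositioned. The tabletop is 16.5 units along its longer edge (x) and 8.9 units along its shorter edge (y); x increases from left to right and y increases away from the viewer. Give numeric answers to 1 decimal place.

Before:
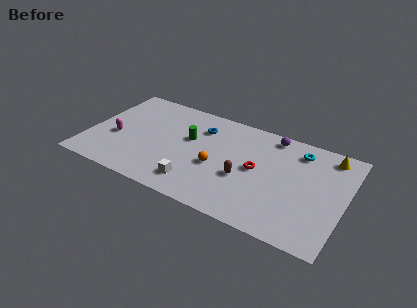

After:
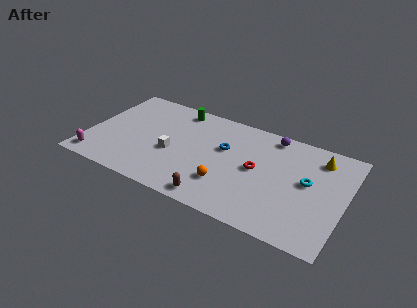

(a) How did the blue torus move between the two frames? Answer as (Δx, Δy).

(1.7, -1.2)

From the two frames, the blue torus sits at roughly (7.0, 6.7) before and (8.7, 5.5) after.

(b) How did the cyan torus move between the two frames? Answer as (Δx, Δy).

(0.8, -2.4)

The cyan torus was at about (13.3, 7.3) and moved to about (14.1, 4.9).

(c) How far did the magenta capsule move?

2.6

The magenta capsule moved from about (1.8, 3.6) to (0.9, 1.2), a distance of √(0.9² + 2.4²) ≈ 2.6.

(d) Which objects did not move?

the purple sphere and the red torus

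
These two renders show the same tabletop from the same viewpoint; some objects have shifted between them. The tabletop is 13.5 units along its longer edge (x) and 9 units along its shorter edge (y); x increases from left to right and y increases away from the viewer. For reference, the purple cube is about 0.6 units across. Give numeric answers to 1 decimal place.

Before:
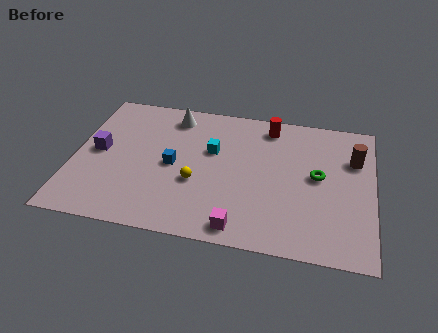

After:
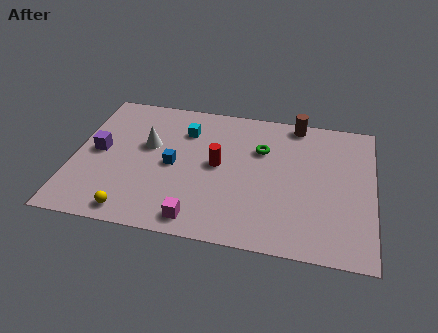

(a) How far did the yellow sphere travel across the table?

3.6

From (5.6, 3.4) to (2.9, 1.0), the yellow sphere covered √(2.7² + 2.4²) ≈ 3.6 units.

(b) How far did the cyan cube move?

1.7

From (6.2, 5.6) to (4.9, 6.7), the cyan cube covered √(1.3² + 1.1²) ≈ 1.7 units.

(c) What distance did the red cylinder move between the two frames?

3.7

From (8.7, 7.7) to (6.5, 4.7), the red cylinder covered √(2.2² + 3.0²) ≈ 3.7 units.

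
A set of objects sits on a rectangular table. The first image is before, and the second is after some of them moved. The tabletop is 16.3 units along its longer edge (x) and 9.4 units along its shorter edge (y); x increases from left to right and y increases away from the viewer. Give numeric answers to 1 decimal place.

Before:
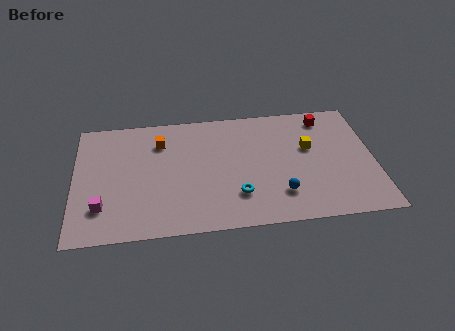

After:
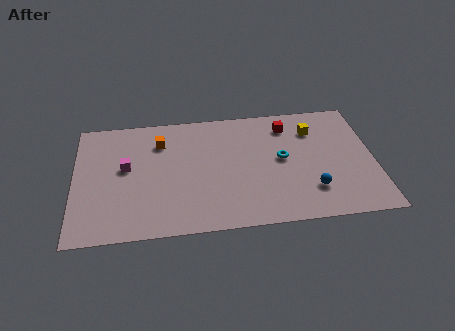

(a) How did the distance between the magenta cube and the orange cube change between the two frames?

-3.1

They were about 5.7 units apart before and 2.6 after — 3.1 units closer together.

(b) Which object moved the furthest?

the cyan torus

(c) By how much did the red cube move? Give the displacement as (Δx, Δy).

(-2.1, -0.4)

From the two frames, the red cube sits at roughly (13.8, 8.0) before and (11.7, 7.6) after.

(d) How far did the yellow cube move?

1.4

From (12.8, 5.7) to (13.1, 7.1), the yellow cube covered √(0.3² + 1.4²) ≈ 1.4 units.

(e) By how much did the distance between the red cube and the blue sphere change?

-1.0

They were about 6.3 units apart before and 5.3 after — 1.0 units closer together.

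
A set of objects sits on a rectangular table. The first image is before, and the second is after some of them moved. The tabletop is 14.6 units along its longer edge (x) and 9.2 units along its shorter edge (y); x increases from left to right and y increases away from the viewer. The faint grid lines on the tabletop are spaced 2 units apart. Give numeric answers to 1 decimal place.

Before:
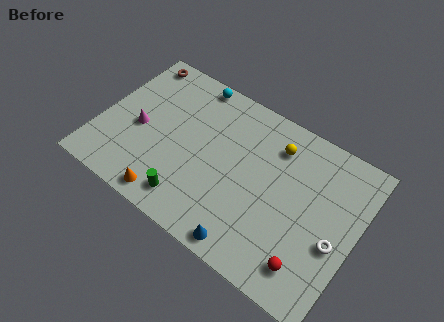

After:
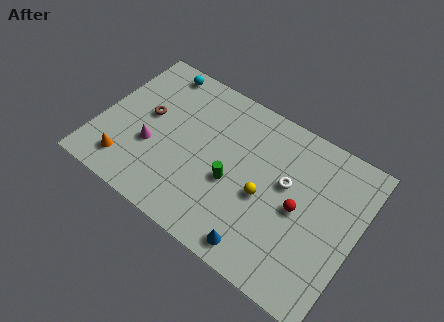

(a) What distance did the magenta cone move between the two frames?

1.1

The magenta cone was near (2.2, 4.1) before and (3.1, 3.4) after, so it travelled √(0.9² + 0.7²) ≈ 1.1 units.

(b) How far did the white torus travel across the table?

3.5

From (13.6, 3.7) to (10.5, 5.4), the white torus covered √(3.1² + 1.7²) ≈ 3.5 units.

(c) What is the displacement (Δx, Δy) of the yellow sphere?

(-0.1, -3.2)

From the two frames, the yellow sphere sits at roughly (9.6, 7.2) before and (9.5, 4.0) after.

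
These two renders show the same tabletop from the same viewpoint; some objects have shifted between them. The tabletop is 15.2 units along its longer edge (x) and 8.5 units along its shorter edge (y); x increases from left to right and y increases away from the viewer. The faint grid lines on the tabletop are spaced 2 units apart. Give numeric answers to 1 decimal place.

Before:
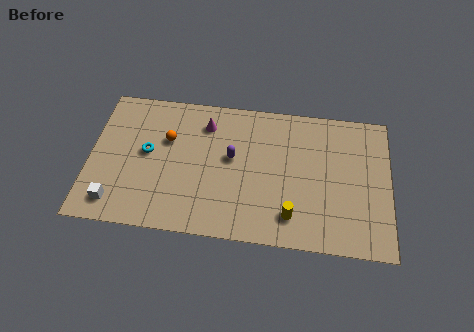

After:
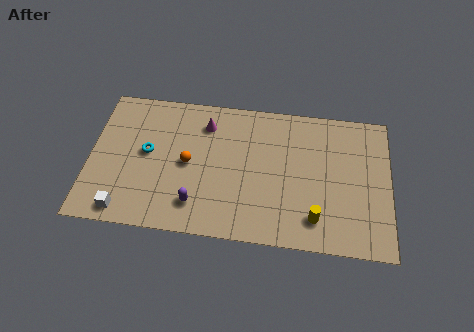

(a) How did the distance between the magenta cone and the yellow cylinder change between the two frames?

+0.9

They were about 6.7 units apart before and 7.6 after — 0.9 units further apart.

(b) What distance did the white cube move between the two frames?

0.6

From (1.4, 1.4) to (1.9, 1.0), the white cube covered √(0.5² + 0.4²) ≈ 0.6 units.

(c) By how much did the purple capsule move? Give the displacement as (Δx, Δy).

(-1.7, -3.0)

From the two frames, the purple capsule sits at roughly (7.2, 4.8) before and (5.5, 1.8) after.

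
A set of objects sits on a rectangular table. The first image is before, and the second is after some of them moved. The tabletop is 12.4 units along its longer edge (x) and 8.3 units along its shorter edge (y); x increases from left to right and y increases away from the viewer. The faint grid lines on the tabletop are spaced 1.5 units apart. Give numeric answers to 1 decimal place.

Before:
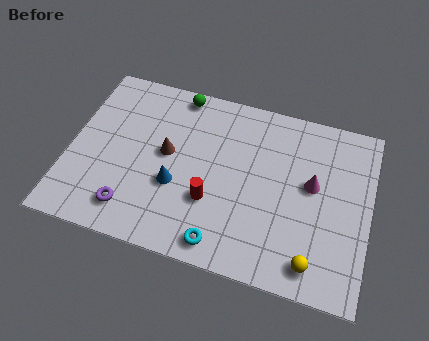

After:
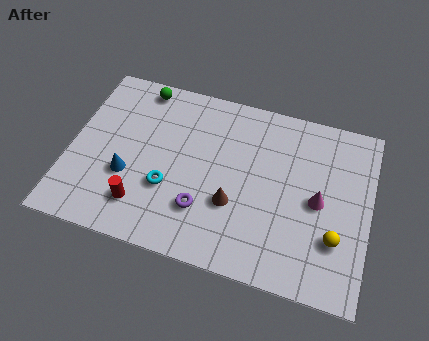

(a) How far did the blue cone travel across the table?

2.0

The blue cone was near (4.5, 3.1) before and (2.5, 3.0) after, so it travelled √(2.0² + 0.1²) ≈ 2.0 units.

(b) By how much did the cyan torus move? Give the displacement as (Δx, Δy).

(-2.4, 1.9)

The cyan torus was at about (6.6, 1.0) and moved to about (4.2, 2.9).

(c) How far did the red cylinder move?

3.0

The red cylinder was near (6.0, 2.8) before and (3.2, 1.8) after, so it travelled √(2.8² + 1.0²) ≈ 3.0 units.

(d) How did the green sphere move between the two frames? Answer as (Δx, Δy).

(-1.6, -0.1)

From the two frames, the green sphere sits at roughly (4.2, 7.5) before and (2.6, 7.4) after.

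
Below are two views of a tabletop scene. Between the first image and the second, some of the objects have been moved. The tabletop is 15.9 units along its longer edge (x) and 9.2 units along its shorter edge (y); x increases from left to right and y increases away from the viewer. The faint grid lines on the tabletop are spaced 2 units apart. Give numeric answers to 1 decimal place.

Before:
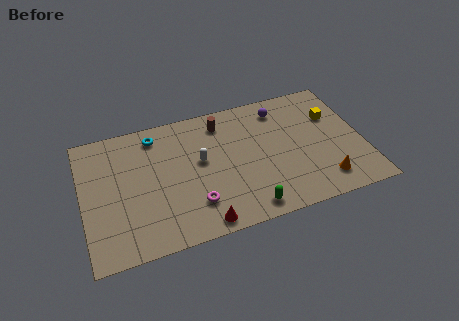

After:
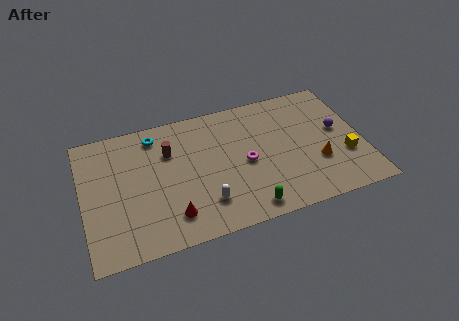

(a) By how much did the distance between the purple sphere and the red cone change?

+1.9

Before: roughly 8.4 units apart; after: 10.3. That's 1.9 units further apart.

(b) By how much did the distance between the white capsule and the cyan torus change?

+2.6

The distance was about 3.5 in the first image and 6.1 in the second, so they moved 2.6 units further apart.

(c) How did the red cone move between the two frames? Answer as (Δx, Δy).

(-1.6, 1.0)

From the two frames, the red cone sits at roughly (6.4, 0.9) before and (4.8, 1.9) after.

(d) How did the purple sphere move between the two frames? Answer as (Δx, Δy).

(3.1, -2.5)

The purple sphere started near (11.5, 7.6) and ended near (14.6, 5.1).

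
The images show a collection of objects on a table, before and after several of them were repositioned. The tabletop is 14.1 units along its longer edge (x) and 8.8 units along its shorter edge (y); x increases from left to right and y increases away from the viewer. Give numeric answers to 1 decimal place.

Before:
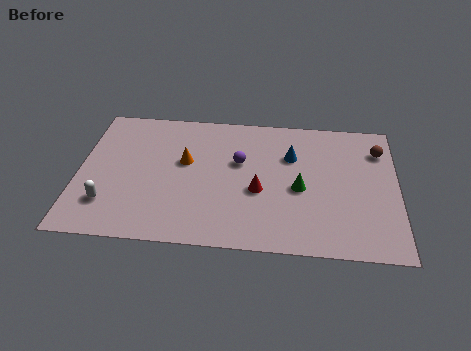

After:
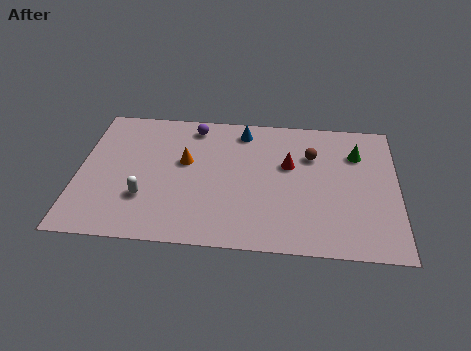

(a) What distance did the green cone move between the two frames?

3.5

The green cone moved from about (9.8, 3.9) to (12.3, 6.4), a distance of √(2.5² + 2.5²) ≈ 3.5.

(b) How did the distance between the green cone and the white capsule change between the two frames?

+1.4

The distance was about 8.6 in the first image and 10.0 in the second, so they moved 1.4 units further apart.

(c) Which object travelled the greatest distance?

the green cone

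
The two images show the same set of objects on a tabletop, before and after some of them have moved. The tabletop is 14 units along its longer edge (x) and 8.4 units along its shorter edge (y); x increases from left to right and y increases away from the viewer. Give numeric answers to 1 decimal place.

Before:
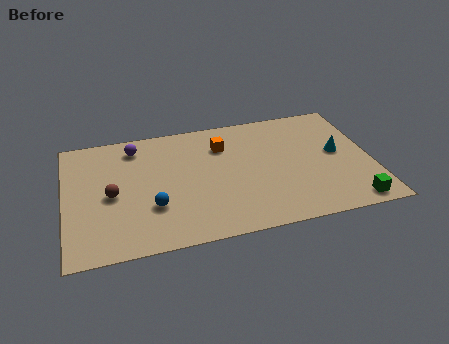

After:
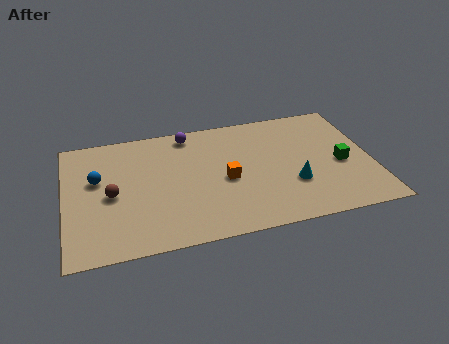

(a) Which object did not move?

the brown sphere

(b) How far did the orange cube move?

2.4

The orange cube was near (7.3, 6.2) before and (7.3, 3.8) after, so it travelled √(0.0² + 2.4²) ≈ 2.4 units.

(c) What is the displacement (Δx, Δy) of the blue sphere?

(-2.4, 2.4)

The blue sphere started near (3.9, 2.7) and ended near (1.5, 5.1).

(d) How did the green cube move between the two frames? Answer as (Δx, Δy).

(-0.2, 2.8)

The green cube was at about (12.8, 0.9) and moved to about (12.6, 3.7).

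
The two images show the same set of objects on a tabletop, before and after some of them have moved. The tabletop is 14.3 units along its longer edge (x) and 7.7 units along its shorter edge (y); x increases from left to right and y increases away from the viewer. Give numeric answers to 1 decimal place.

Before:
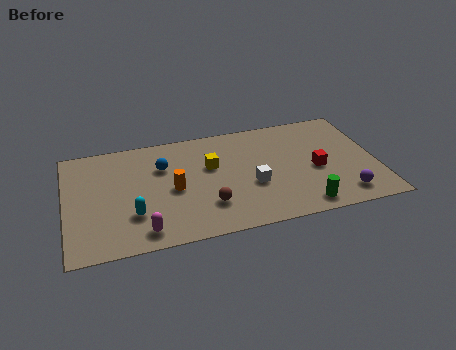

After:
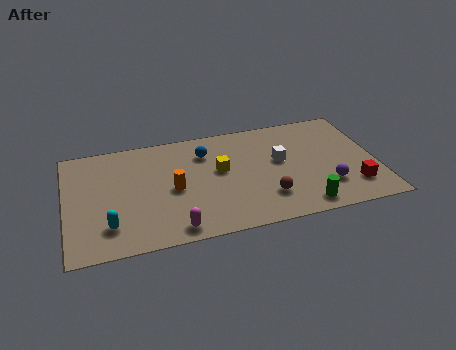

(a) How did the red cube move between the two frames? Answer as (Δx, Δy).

(1.6, -1.6)

The red cube started near (11.5, 3.4) and ended near (13.1, 1.8).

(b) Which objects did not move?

the orange cylinder and the green cylinder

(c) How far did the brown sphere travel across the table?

2.7

From (6.4, 2.1) to (9.1, 2.0), the brown sphere covered √(2.7² + 0.1²) ≈ 2.7 units.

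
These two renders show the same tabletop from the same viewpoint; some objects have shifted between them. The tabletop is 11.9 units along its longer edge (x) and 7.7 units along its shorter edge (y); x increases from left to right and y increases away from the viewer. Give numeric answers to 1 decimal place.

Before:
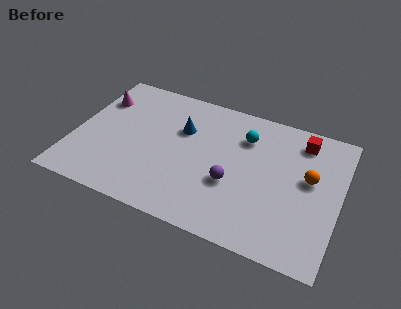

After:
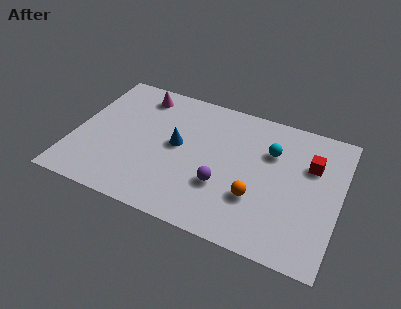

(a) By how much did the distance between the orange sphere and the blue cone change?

-1.8

They were about 5.8 units apart before and 4.0 after — 1.8 units closer together.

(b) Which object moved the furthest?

the orange sphere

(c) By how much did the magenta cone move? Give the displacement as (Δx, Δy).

(1.8, 0.9)

The magenta cone started near (0.8, 5.6) and ended near (2.6, 6.5).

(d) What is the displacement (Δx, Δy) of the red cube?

(0.5, -1.2)

The red cube was at about (10.0, 6.4) and moved to about (10.5, 5.2).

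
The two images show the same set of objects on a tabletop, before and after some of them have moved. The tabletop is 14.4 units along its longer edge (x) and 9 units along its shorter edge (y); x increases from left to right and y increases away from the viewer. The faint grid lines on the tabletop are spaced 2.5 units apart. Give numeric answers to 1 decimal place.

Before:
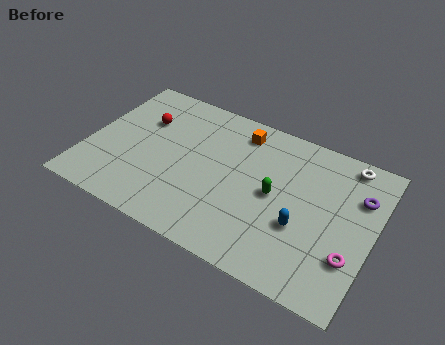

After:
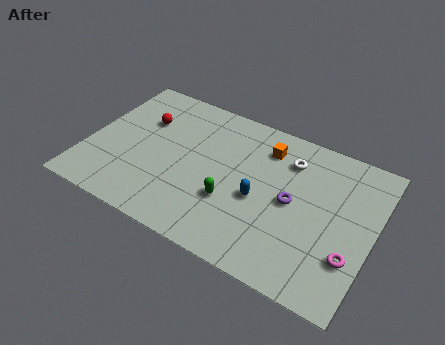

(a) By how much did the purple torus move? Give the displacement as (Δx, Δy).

(-3.1, -1.8)

The purple torus started near (13.5, 6.3) and ended near (10.4, 4.5).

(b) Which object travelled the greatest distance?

the purple torus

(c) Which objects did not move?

the magenta torus and the red sphere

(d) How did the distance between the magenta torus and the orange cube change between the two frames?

-1.3

The distance was about 7.8 in the first image and 6.5 in the second, so they moved 1.3 units closer together.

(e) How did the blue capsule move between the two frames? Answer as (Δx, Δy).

(-2.2, 0.6)

From the two frames, the blue capsule sits at roughly (11.0, 3.3) before and (8.8, 3.9) after.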